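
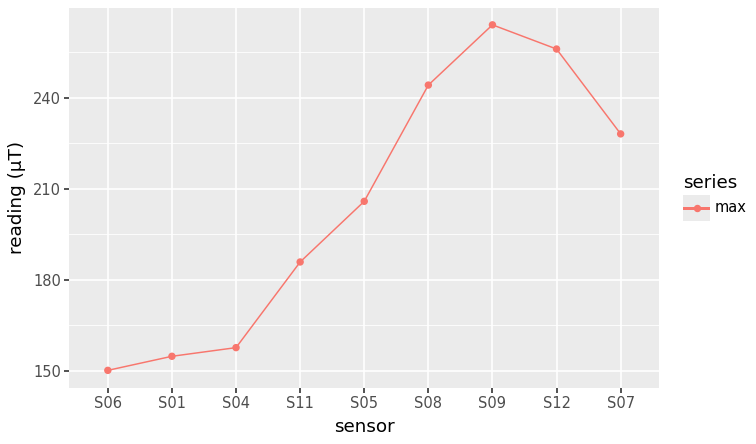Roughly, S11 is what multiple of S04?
S11 ≈ 190, S04 ≈ 160; 190/160 ≈ 1.19.

≈ 1.19×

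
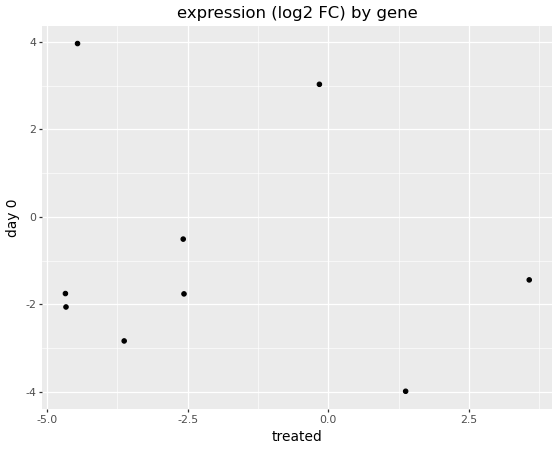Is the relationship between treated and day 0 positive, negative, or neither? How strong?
no clear correlation

Points are roughly uncorrelated; weak (|r| ≈ 0.2).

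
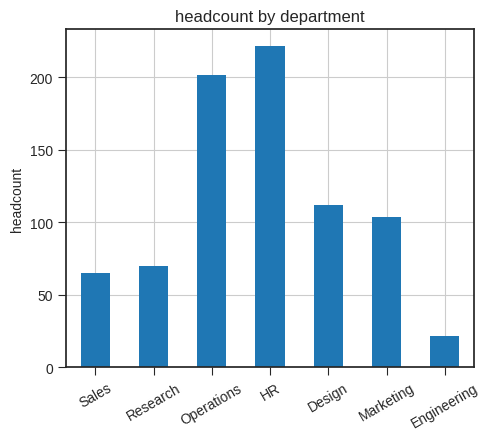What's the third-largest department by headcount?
Top 4: HR ≈ 220, Operations ≈ 200, Design ≈ 120, Marketing ≈ 100.

Design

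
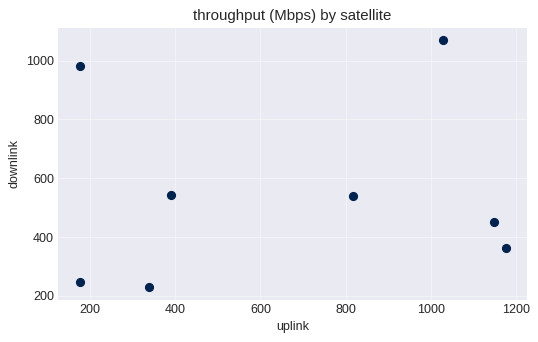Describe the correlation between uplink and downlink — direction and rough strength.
no clear correlation

Points are roughly uncorrelated; weak (|r| ≈ 0.1).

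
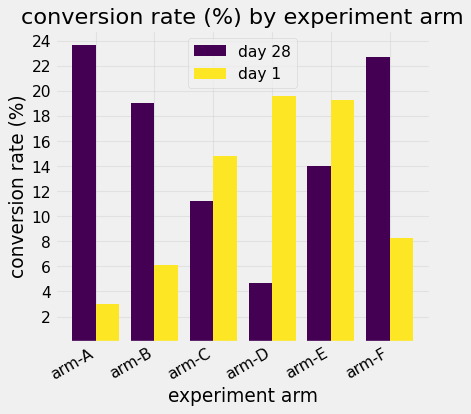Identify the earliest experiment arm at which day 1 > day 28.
arm-C

arm-B: day 1 ≈ 6 vs day 28 ≈ 20 (not yet); arm-C: day 1 ≈ 14 vs day 28 ≈ 12 (first crossover).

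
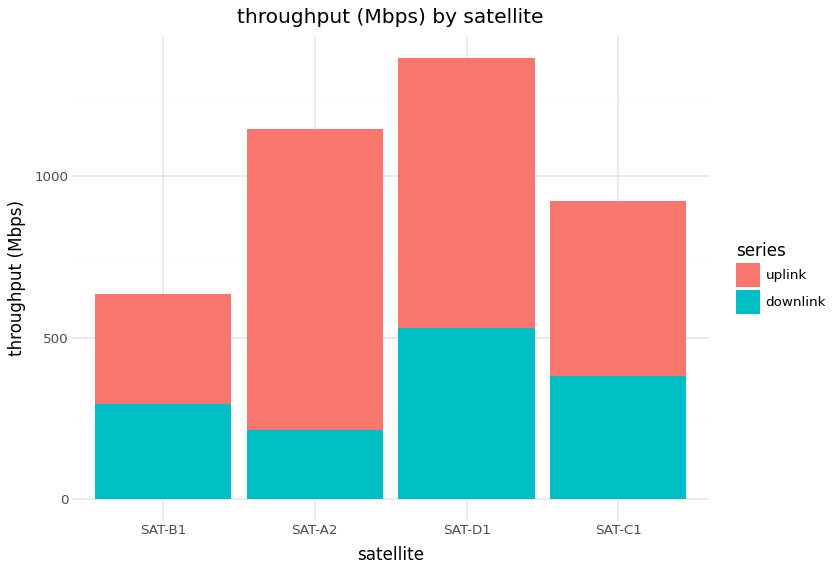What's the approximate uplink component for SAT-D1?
uplink top ≈ 1400, bottom ≈ 600; segment ≈ 800.

≈ 800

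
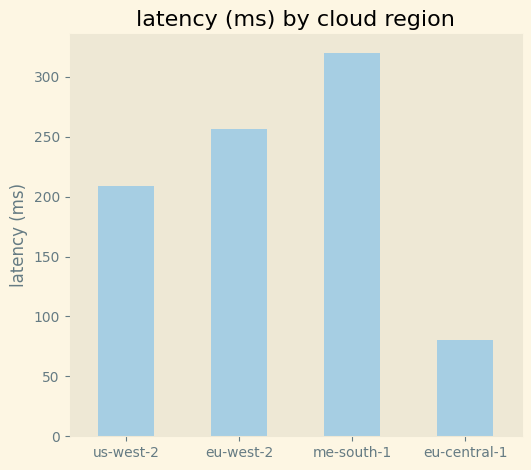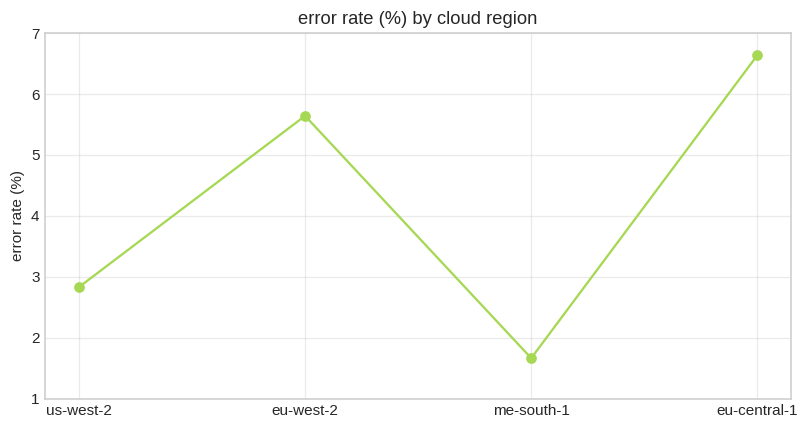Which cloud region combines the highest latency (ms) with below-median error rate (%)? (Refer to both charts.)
me-south-1

Chart 2 median error rate (%) ≈ 4; below-median cloud regions: us-west-2, me-south-1. Among those, me-south-1 has the highest latency (ms) (≈ 300).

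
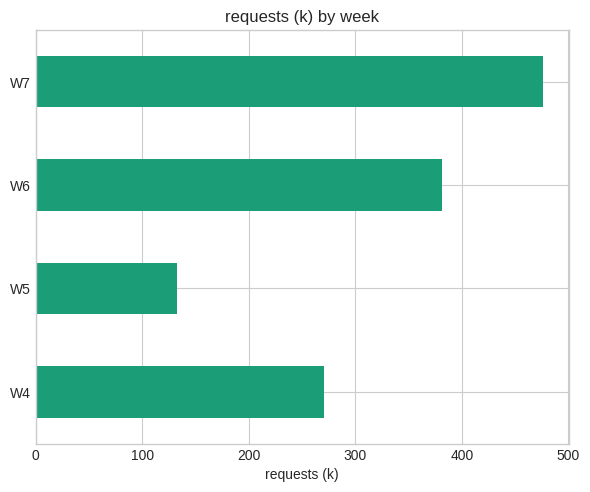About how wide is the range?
≈ 350

Max W7 ≈ 500, min W5 ≈ 150; range ≈ 350.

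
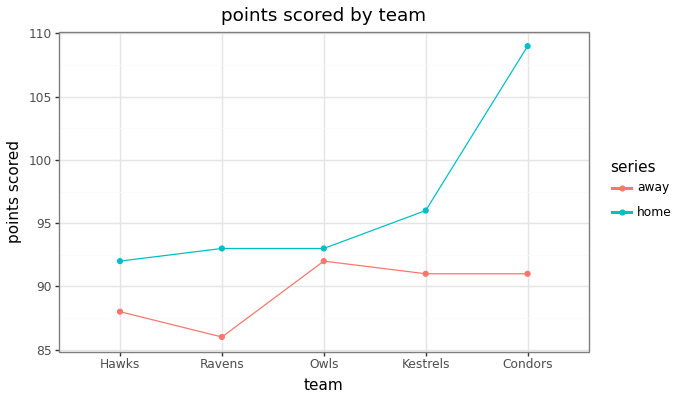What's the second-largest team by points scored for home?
Top 3 for home: Condors ≈ 108, Kestrels ≈ 96, Owls ≈ 92.

Kestrels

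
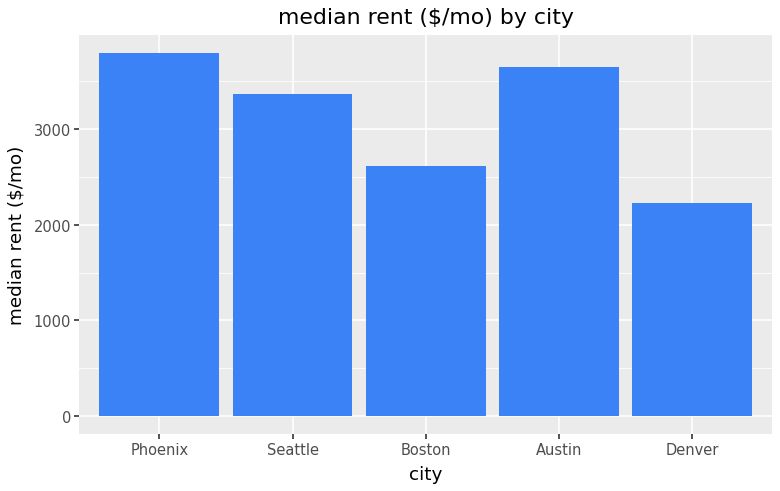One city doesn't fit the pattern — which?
Denver

Denver ≈ 2000; the rest sit between ≈ 2500 and ≈ 4000.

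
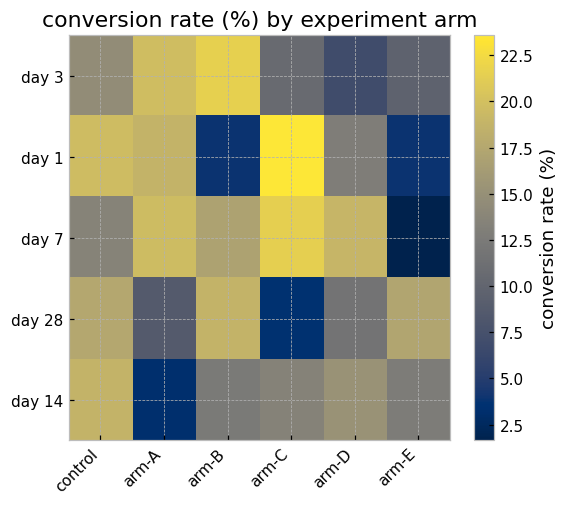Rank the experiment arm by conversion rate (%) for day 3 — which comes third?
Top 4 for day 3: arm-B ≈ 22, arm-A ≈ 20, control ≈ 14, arm-C ≈ 10.

control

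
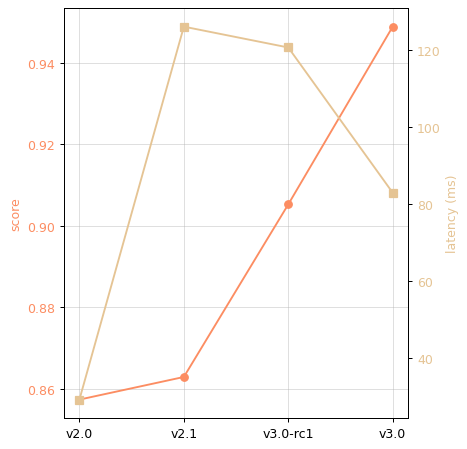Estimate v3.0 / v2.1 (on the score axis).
≈ 1.1×

v3.0 ≈ 0.95, v2.1 ≈ 0.86; 0.95/0.86 ≈ 1.1.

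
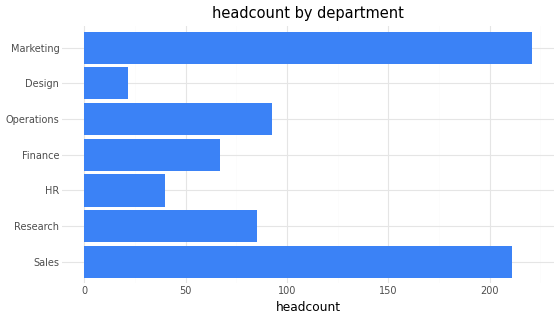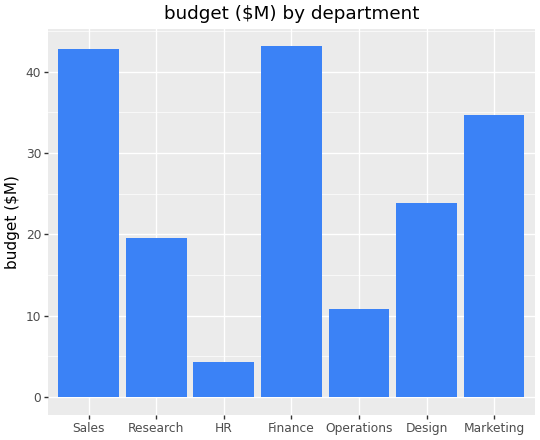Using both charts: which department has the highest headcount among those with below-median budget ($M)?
Operations

Chart 2 median budget ($M) ≈ 25; below-median departments: Research, HR, Operations. Among those, Operations has the highest headcount (≈ 100).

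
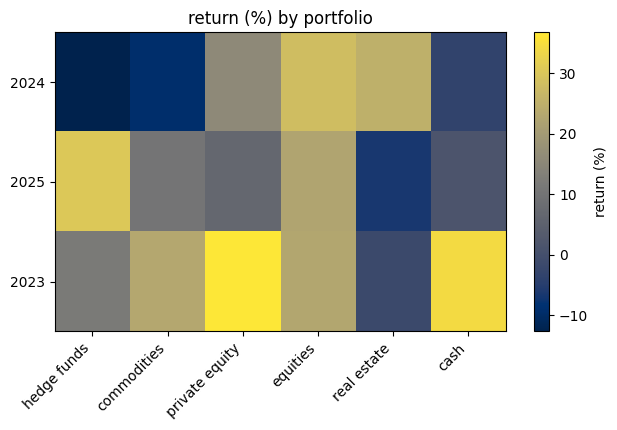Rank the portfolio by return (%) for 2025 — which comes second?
equities

Top 3 for 2025: hedge funds ≈ 30, equities ≈ 20, commodities ≈ 10.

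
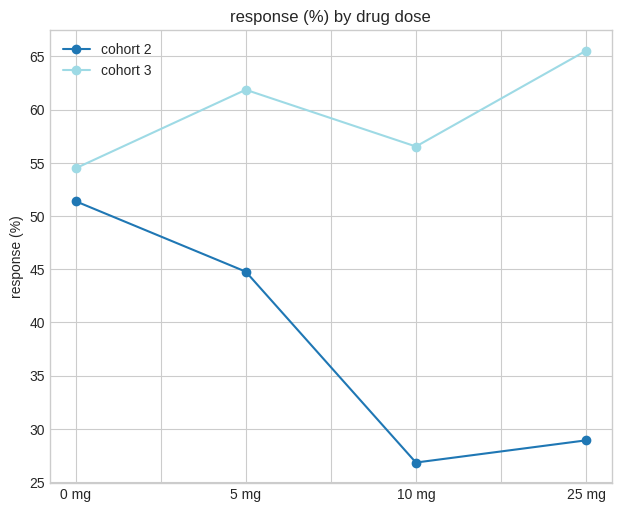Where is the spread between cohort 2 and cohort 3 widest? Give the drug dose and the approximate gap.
25 mg: cohort 2 ≈ 30, cohort 3 ≈ 65 → gap ≈ 35. Next-largest (10 mg) is only ≈ 30.

25 mg, ≈ 35 %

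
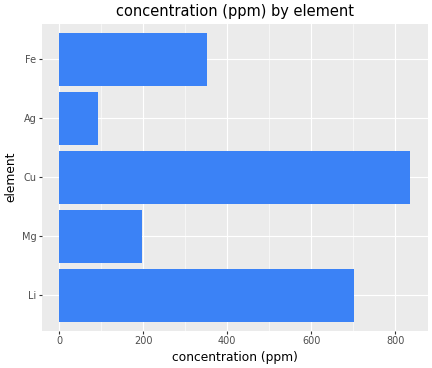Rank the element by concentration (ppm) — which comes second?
Li

Top 3: Cu ≈ 800, Li ≈ 700, Fe ≈ 400.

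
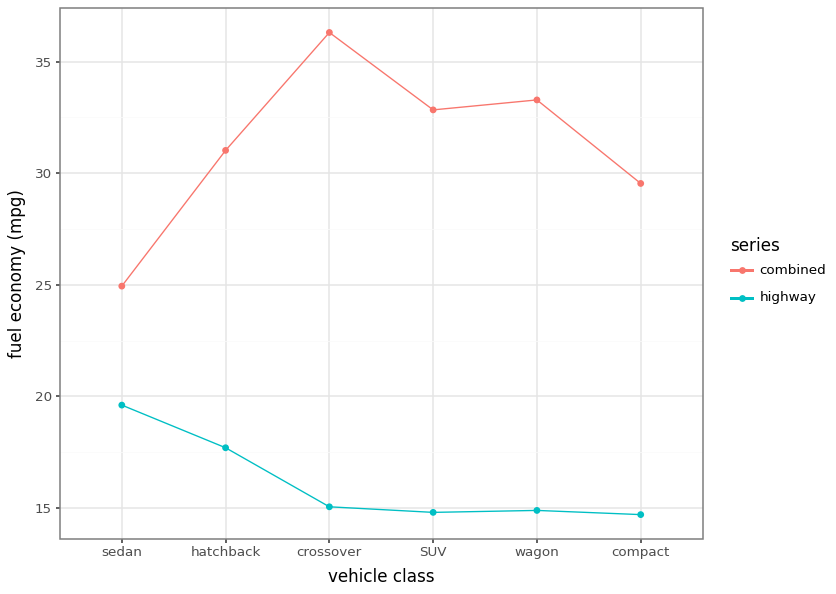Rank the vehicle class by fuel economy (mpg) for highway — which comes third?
crossover

Top 4 for highway: sedan ≈ 20, hatchback ≈ 18, crossover ≈ 16, wagon ≈ 14.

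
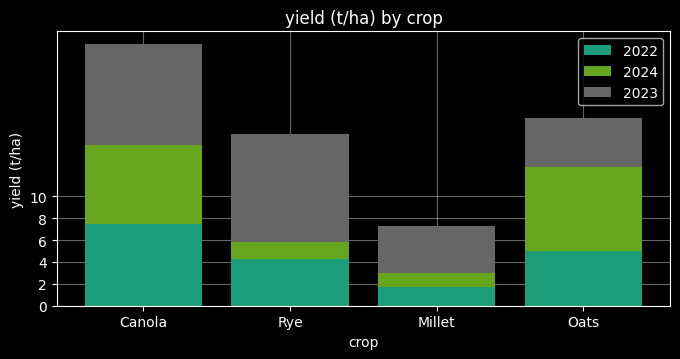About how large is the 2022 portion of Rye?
2022 top ≈ 4, bottom ≈ 0; segment ≈ 4.

≈ 4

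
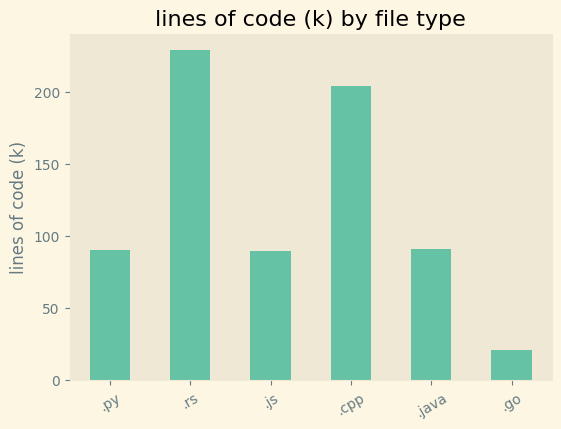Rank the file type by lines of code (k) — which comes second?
Top 3: .rs ≈ 220, .cpp ≈ 200, .java ≈ 100.

.cpp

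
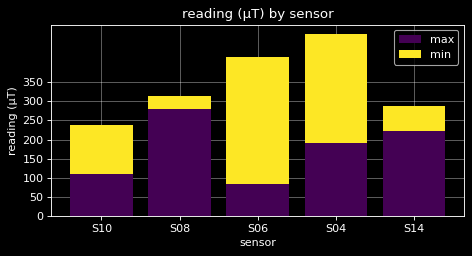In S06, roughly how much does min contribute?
≈ 300

min top ≈ 400, bottom ≈ 100; segment ≈ 300.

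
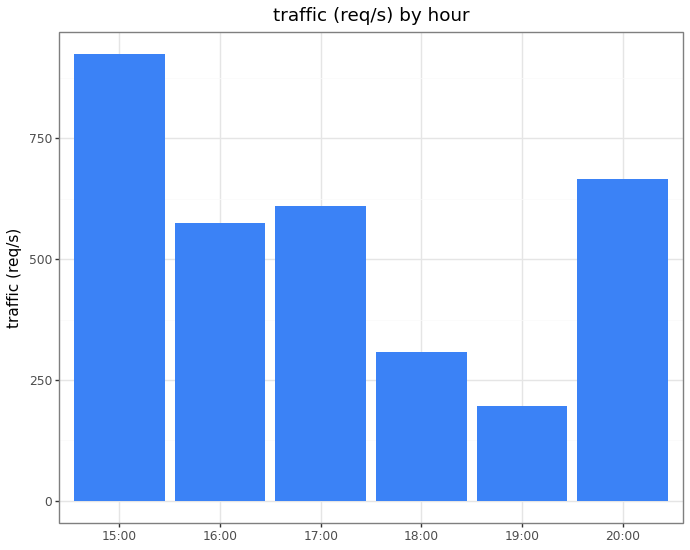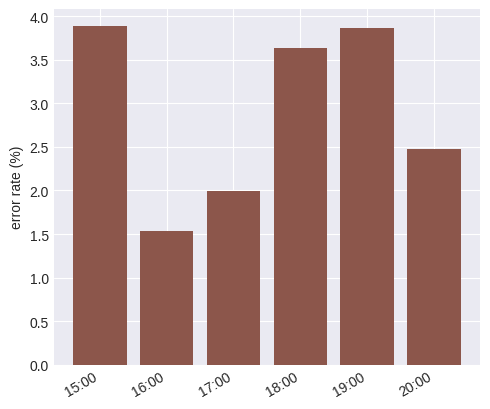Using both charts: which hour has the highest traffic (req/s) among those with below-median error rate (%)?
20:00

Chart 2 median error rate (%) ≈ 3; below-median hours: 16:00, 17:00, 20:00. Among those, 20:00 has the highest traffic (req/s) (≈ 700).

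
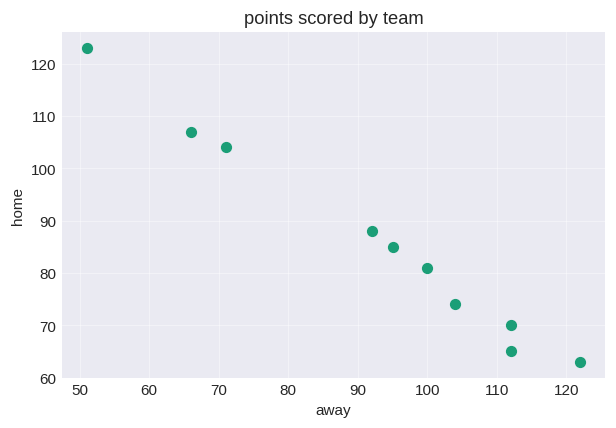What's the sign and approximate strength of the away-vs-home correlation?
Points are negatively correlated; strong (|r| ≈ 1.0).

negative, strong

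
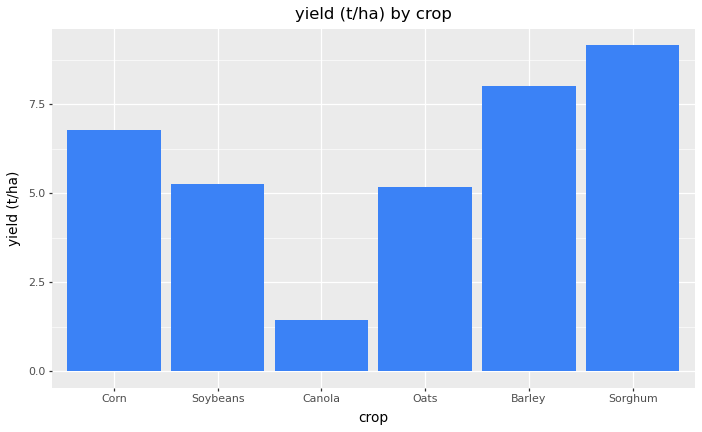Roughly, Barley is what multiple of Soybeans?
≈ 1.6×

Barley ≈ 8, Soybeans ≈ 5; 8/5 ≈ 1.6.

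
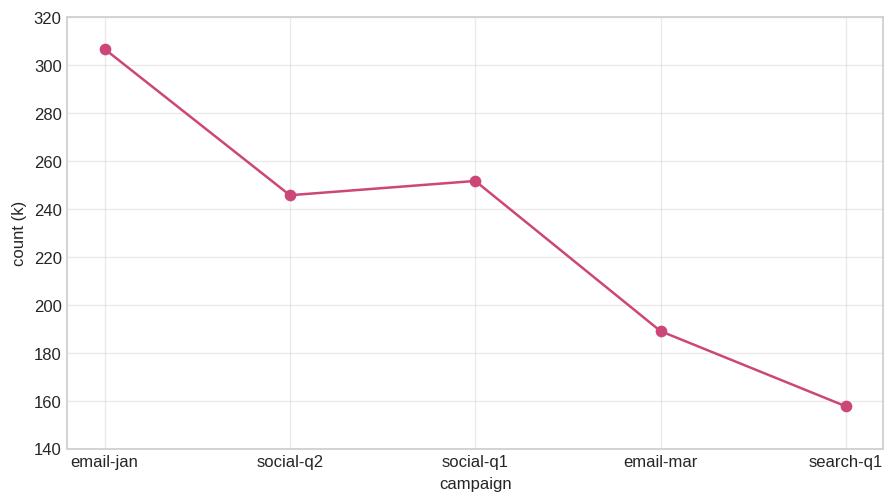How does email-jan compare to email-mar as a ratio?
email-jan ≈ 300, email-mar ≈ 180; 300/180 ≈ 1.67.

≈ 1.67×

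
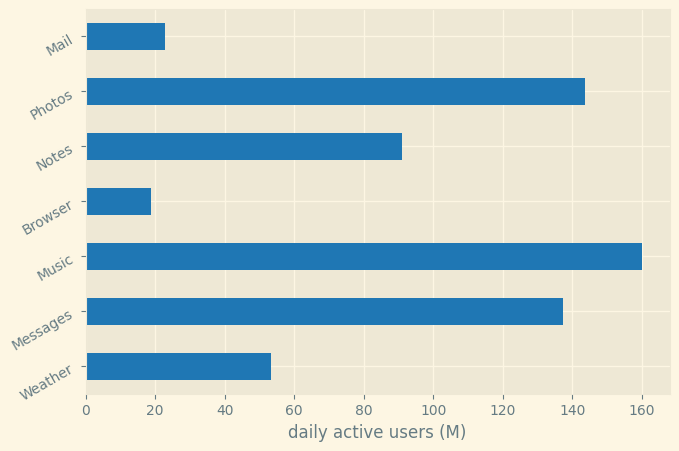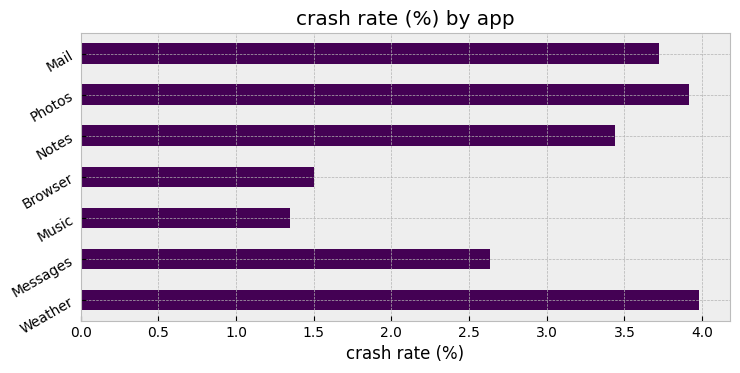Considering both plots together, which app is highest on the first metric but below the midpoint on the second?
Music

Chart 2 median crash rate (%) ≈ 3.5; below-median apps: Messages, Music, Browser. Among those, Music has the highest daily active users (M) (≈ 160).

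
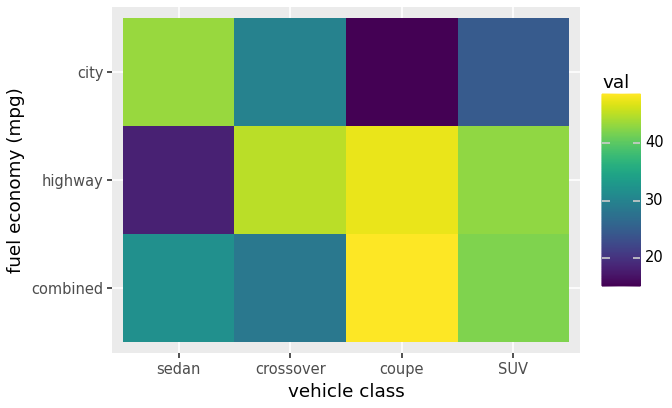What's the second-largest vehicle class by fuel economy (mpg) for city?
crossover

Top 3 for city: sedan ≈ 45, crossover ≈ 30, SUV ≈ 25.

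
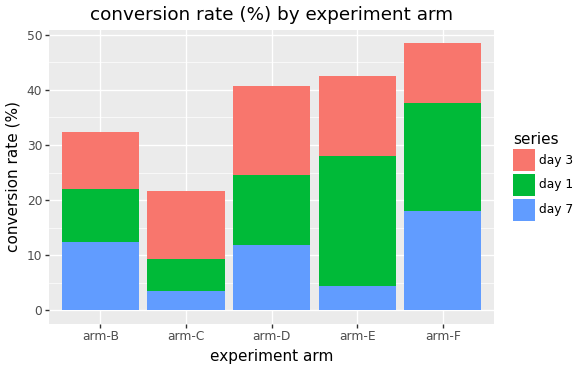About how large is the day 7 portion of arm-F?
≈ 20

day 7 top ≈ 20, bottom ≈ 0; segment ≈ 20.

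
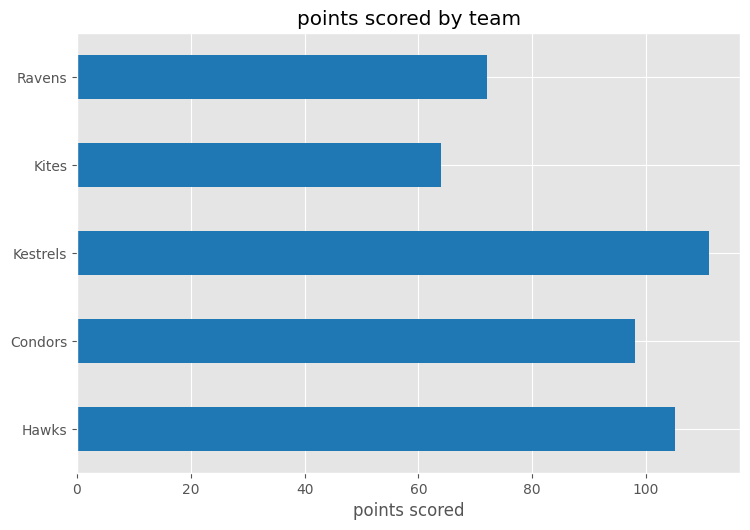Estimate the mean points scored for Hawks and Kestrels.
(100 + 110) / 2 ≈ 105.

≈ 105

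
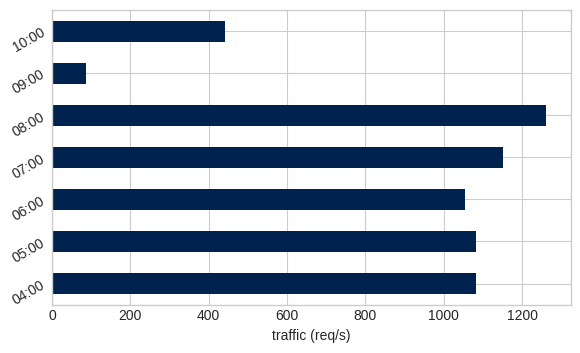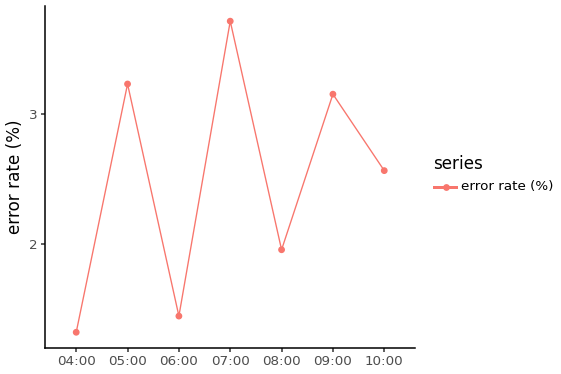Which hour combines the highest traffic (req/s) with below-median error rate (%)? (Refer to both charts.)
08:00

Chart 2 median error rate (%) ≈ 2.5; below-median hours: 04:00, 06:00, 08:00. Among those, 08:00 has the highest traffic (req/s) (≈ 1200).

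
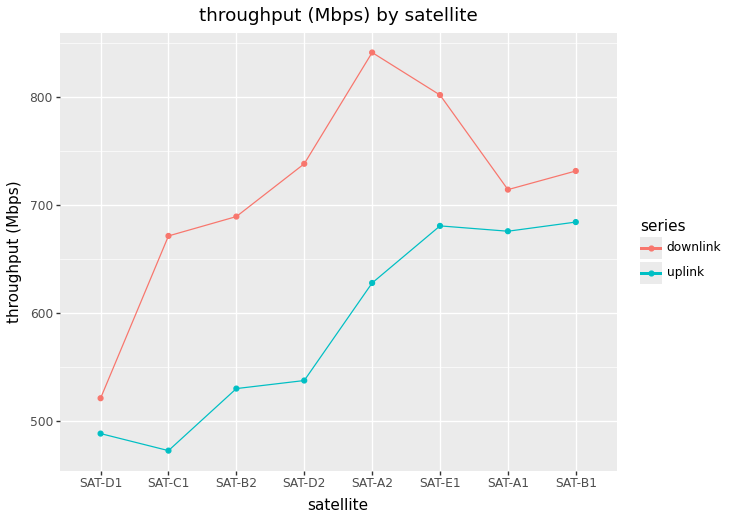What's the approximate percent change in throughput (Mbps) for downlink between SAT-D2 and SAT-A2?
SAT-D2 ≈ 750, SAT-A2 ≈ 850; (850 − 750) / 750 ≈ +13.3%.

≈ +13.3%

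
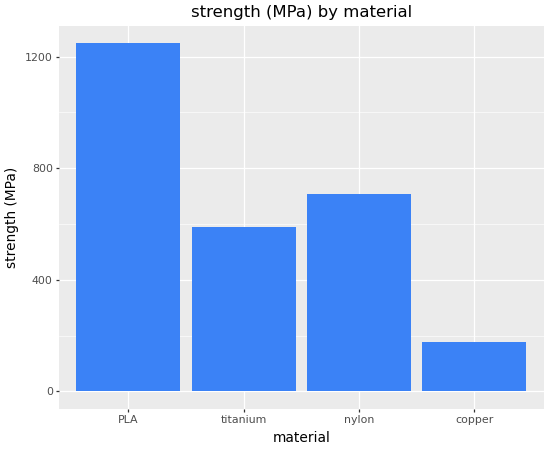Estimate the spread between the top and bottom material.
≈ 1000

Max PLA ≈ 1200, min copper ≈ 200; range ≈ 1000.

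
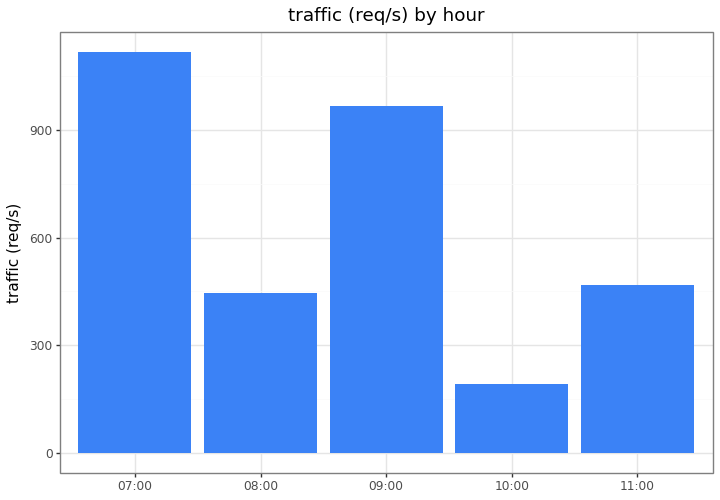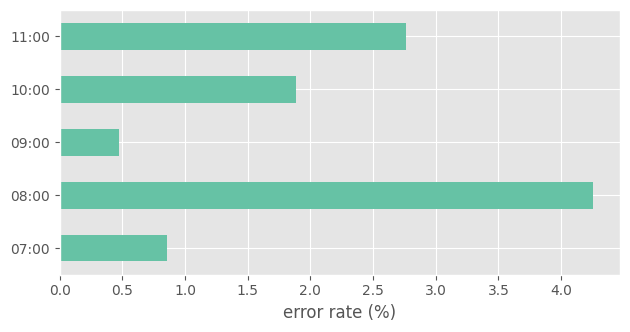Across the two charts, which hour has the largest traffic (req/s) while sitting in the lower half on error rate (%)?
Chart 2 median error rate (%) ≈ 2; below-median hours: 07:00, 09:00. Among those, 07:00 has the highest traffic (req/s) (≈ 1200).

07:00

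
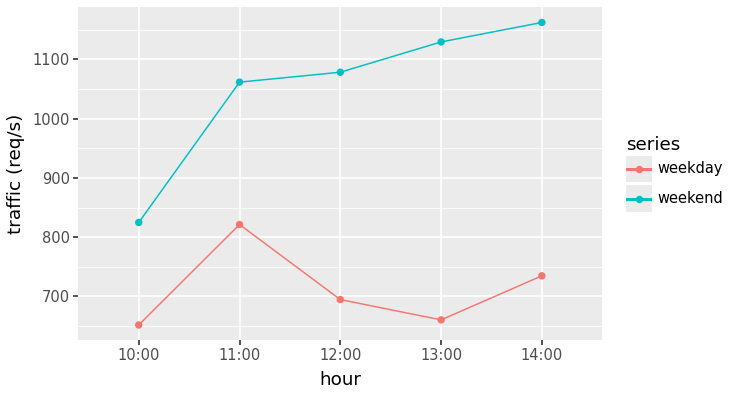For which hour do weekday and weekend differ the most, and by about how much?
13:00, ≈ 500 req/s

13:00: weekday ≈ 650, weekend ≈ 1150 → gap ≈ 500. Next-largest (14:00) is only ≈ 400.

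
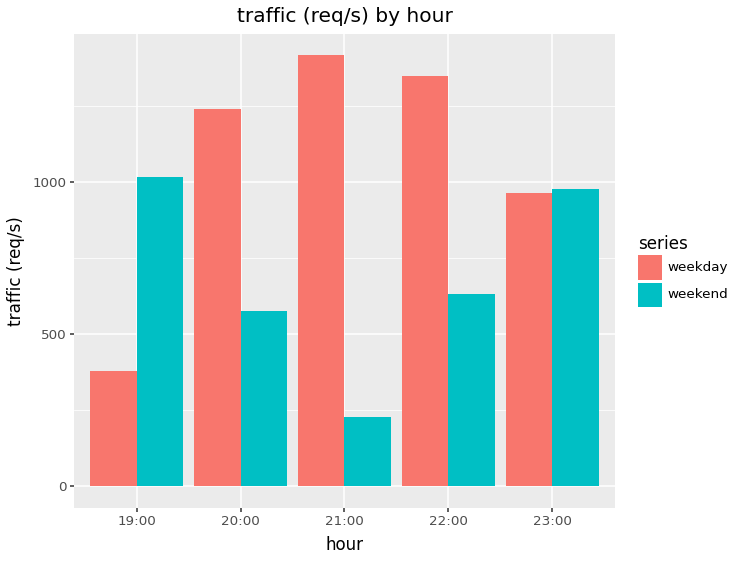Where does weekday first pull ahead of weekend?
20:00

19:00: weekday ≈ 400 vs weekend ≈ 1000 (not yet); 20:00: weekday ≈ 1200 vs weekend ≈ 600 (first crossover).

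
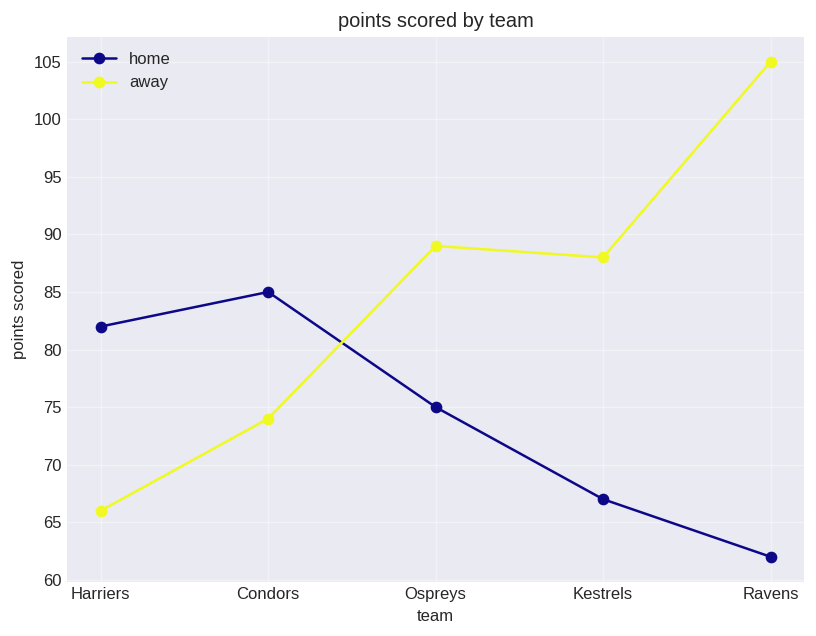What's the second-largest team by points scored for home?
Top 3 for home: Condors ≈ 85, Harriers ≈ 80, Ospreys ≈ 75.

Harriers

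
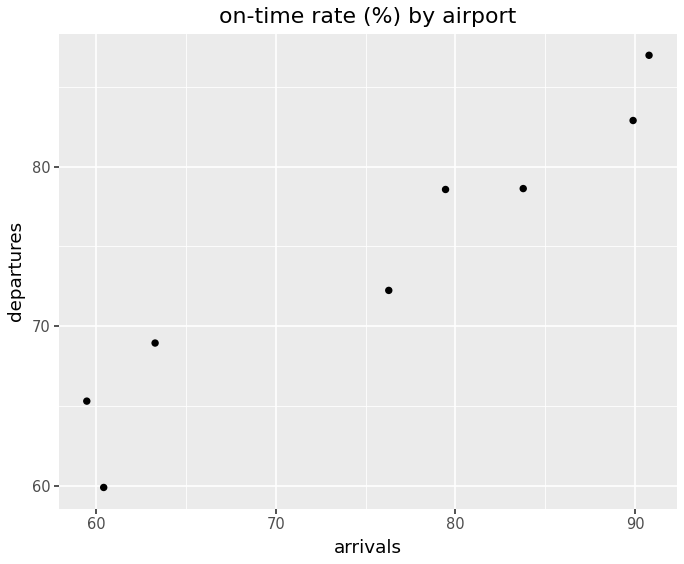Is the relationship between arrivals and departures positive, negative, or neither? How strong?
Points are positively correlated; strong (|r| ≈ 1.0).

positive, strong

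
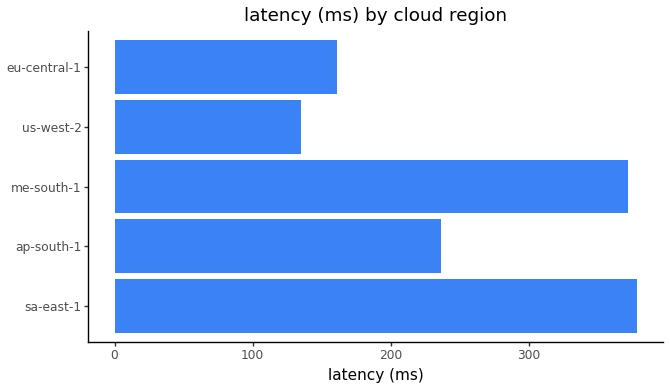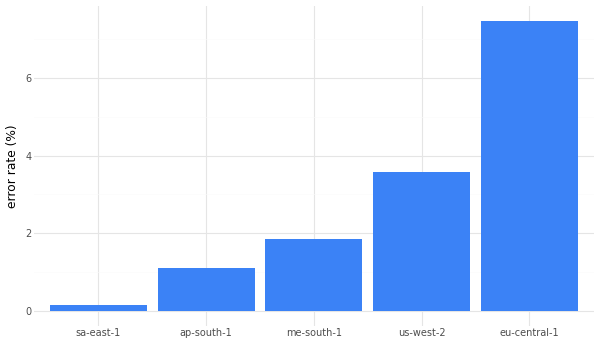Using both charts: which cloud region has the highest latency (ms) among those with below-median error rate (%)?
Chart 2 median error rate (%) ≈ 2; below-median cloud regions: sa-east-1, ap-south-1. Among those, sa-east-1 has the highest latency (ms) (≈ 400).

sa-east-1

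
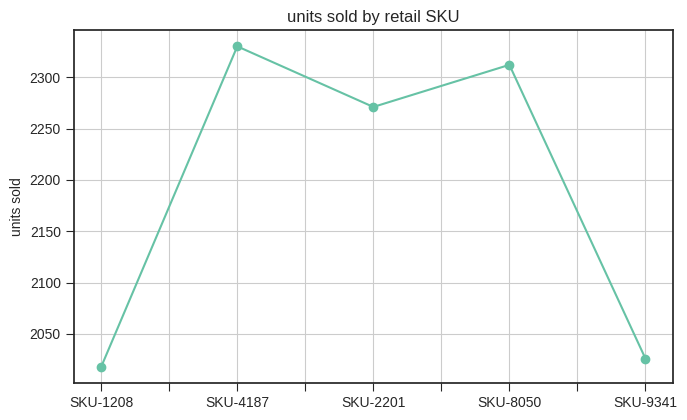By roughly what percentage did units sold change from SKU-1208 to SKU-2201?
SKU-1208 ≈ 2000, SKU-2201 ≈ 2250; (2250 − 2000) / 2000 ≈ +12.5%.

≈ +12.5%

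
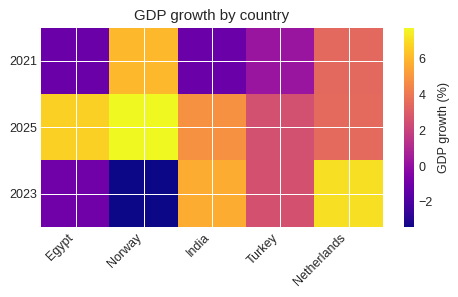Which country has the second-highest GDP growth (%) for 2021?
Top 3 for 2021: Norway ≈ 6, Netherlands ≈ 3, Turkey ≈ 0.

Netherlands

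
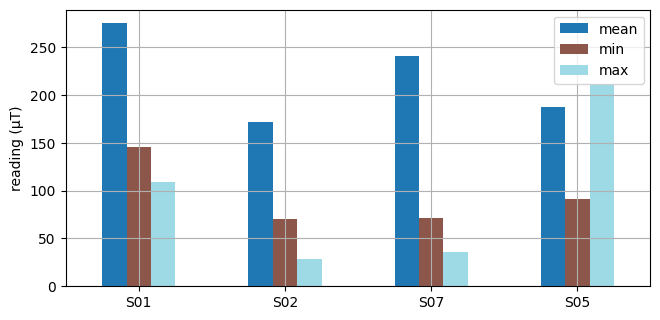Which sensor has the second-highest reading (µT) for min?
S05

Top 3 for min: S01 ≈ 150, S05 ≈ 100, S07 ≈ 75.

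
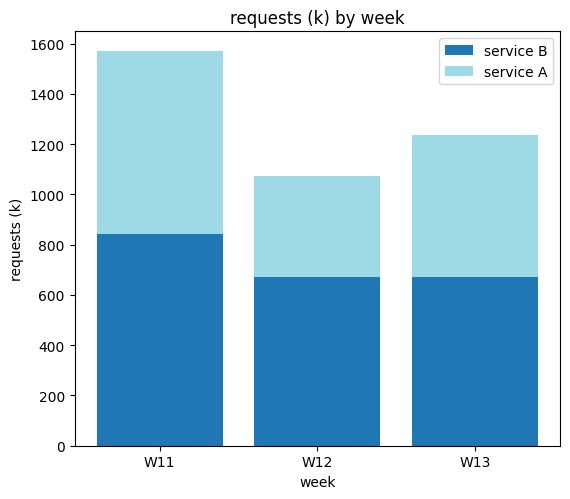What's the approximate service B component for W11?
service B top ≈ 800, bottom ≈ 0; segment ≈ 800.

≈ 800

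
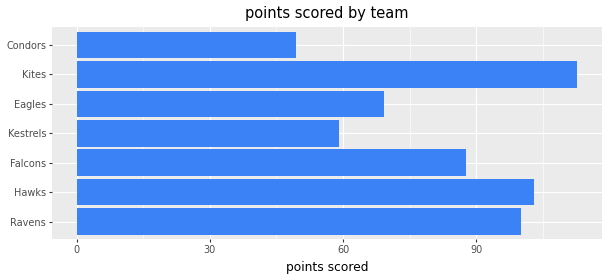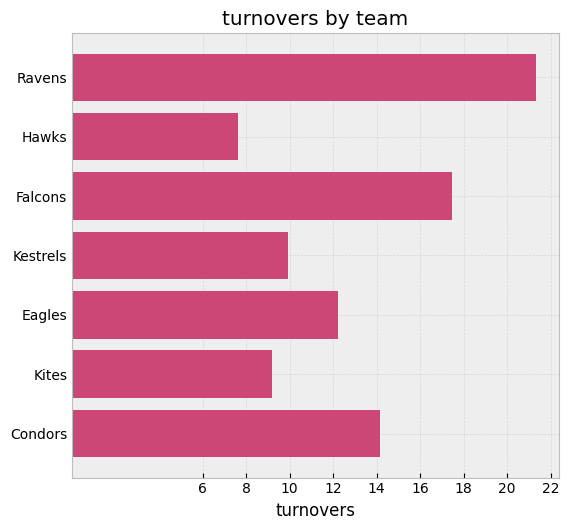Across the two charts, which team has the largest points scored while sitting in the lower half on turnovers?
Chart 2 median turnovers ≈ 12; below-median teams: Hawks, Kestrels, Kites. Among those, Kites has the highest points scored (≈ 120).

Kites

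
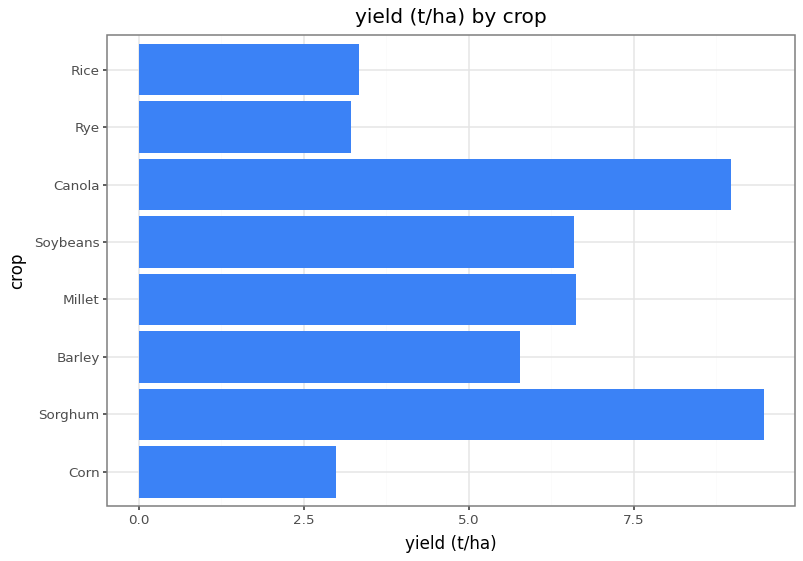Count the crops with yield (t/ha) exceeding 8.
Above 8: Sorghum, Canola.

2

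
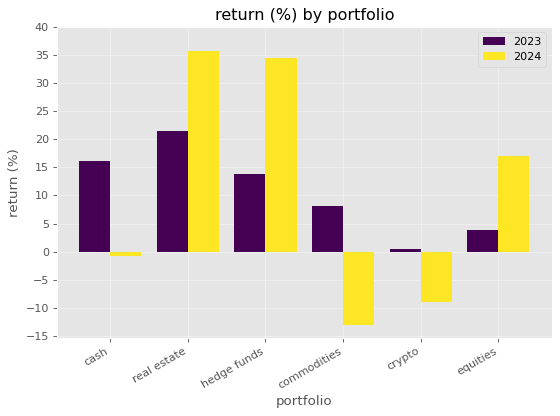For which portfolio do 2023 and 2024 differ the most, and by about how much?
commodities, ≈ 25 %

commodities: 2023 ≈ 10, 2024 ≈ -15 → gap ≈ 25. Next-largest (hedge funds) is only ≈ 20.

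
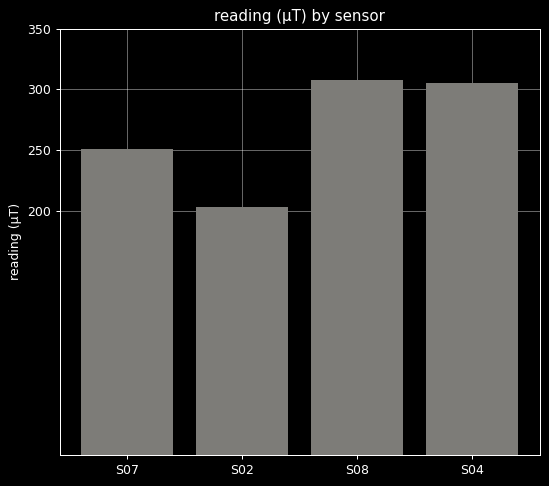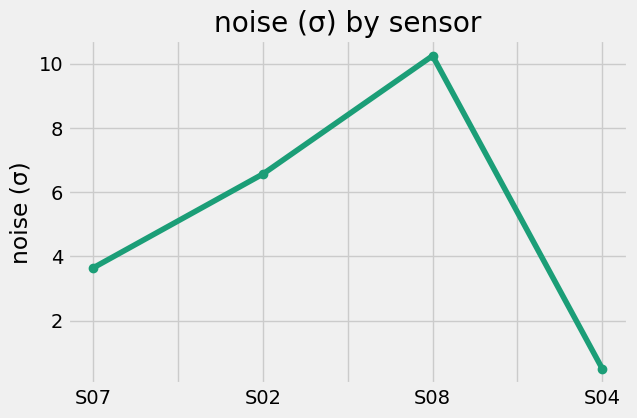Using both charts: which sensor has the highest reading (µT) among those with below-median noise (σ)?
Chart 2 median noise (σ) ≈ 5; below-median sensors: S07, S04. Among those, S04 has the highest reading (µT) (≈ 300).

S04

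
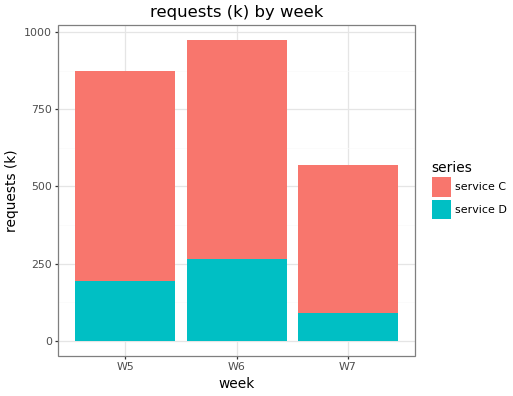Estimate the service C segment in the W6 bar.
≈ 700

service C top ≈ 1000, bottom ≈ 300; segment ≈ 700.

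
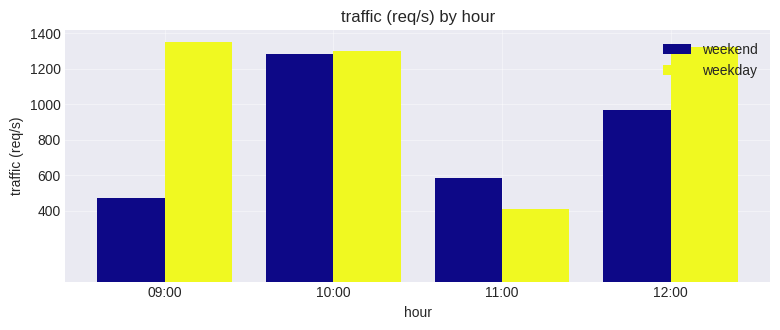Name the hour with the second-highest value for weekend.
12:00

Top 3 for weekend: 10:00 ≈ 1200, 12:00 ≈ 1000, 11:00 ≈ 600.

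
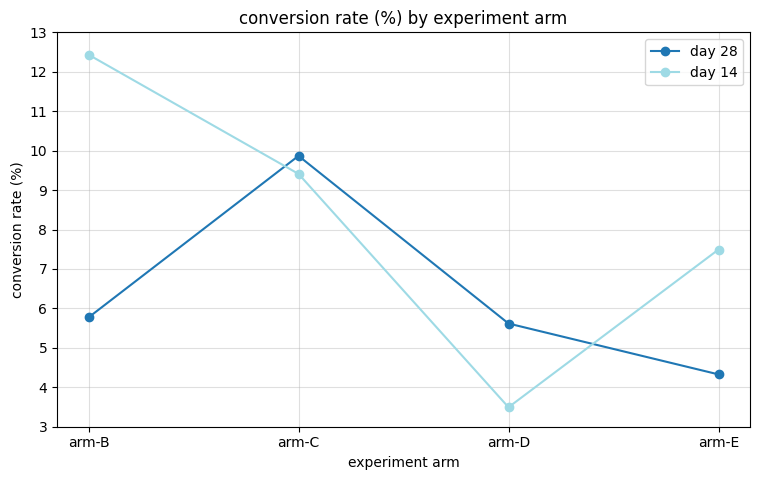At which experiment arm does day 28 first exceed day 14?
arm-B: day 28 ≈ 6 vs day 14 ≈ 12 (not yet); arm-C: day 28 ≈ 10 vs day 14 ≈ 9 (first crossover).

arm-C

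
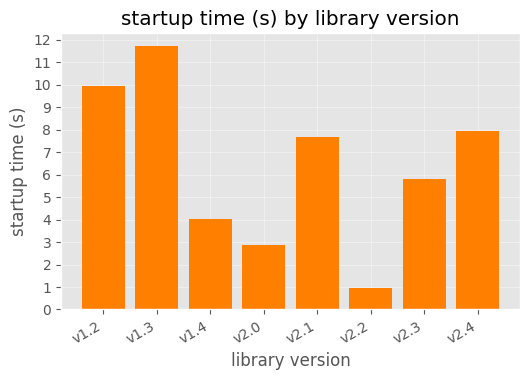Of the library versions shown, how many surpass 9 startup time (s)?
2

Above 9: v1.2, v1.3.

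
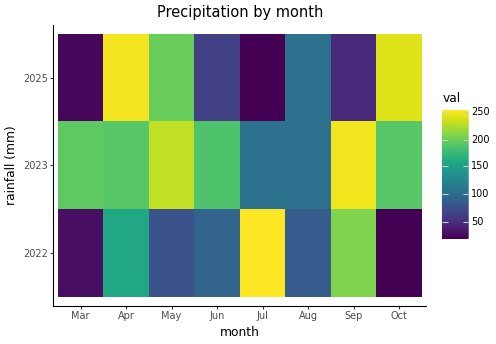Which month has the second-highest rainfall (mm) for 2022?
Sep

Top 3 for 2022: Jul ≈ 260, Sep ≈ 200, Apr ≈ 160.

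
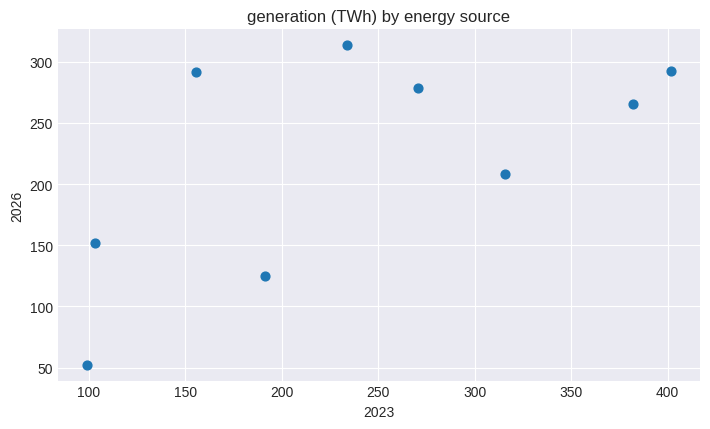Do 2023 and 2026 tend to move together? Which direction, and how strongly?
positive, moderate

Points are positively correlated; moderate (|r| ≈ 0.6).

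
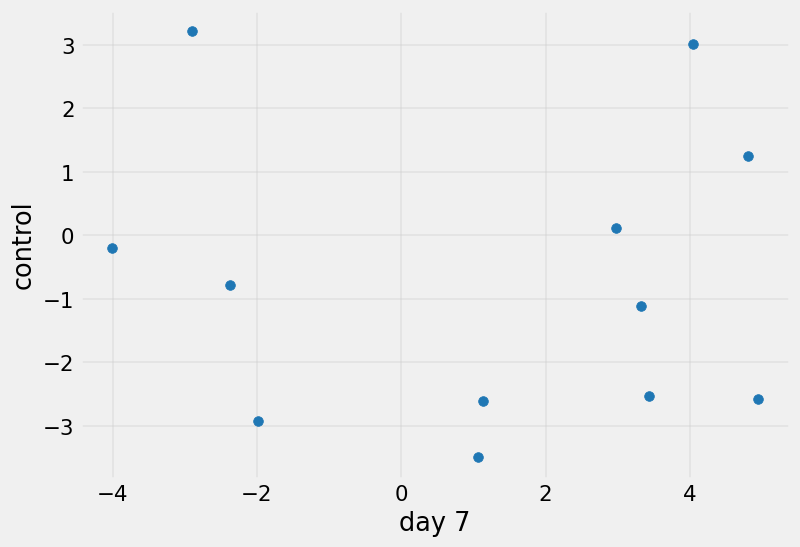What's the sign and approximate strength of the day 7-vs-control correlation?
Points are roughly uncorrelated; weak (|r| ≈ 0.0).

no clear correlation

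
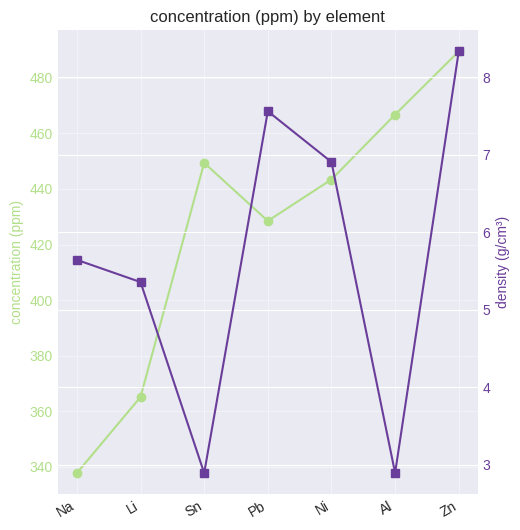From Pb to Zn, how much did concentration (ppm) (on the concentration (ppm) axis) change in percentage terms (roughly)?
Pb ≈ 420, Zn ≈ 480; (480 − 420) / 420 ≈ +14.3%.

≈ +14.3%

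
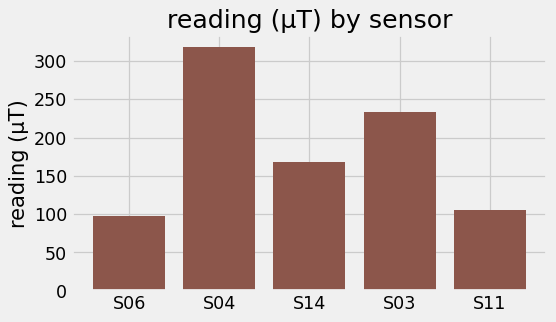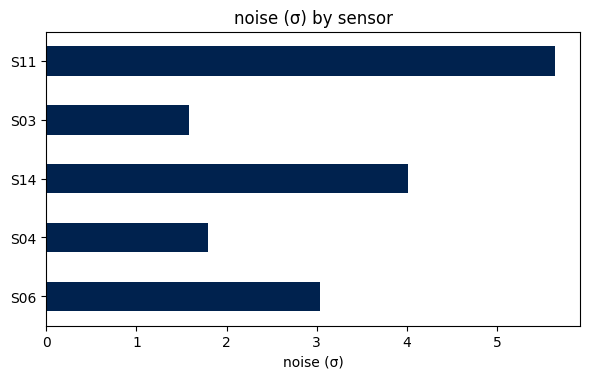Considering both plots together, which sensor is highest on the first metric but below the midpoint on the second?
Chart 2 median noise (σ) ≈ 3; below-median sensors: S04, S03. Among those, S04 has the highest reading (µT) (≈ 300).

S04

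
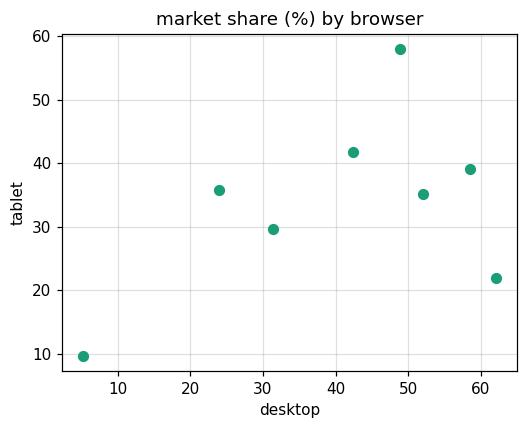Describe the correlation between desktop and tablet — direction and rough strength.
positive, moderate

Points are positively correlated; moderate (|r| ≈ 0.5).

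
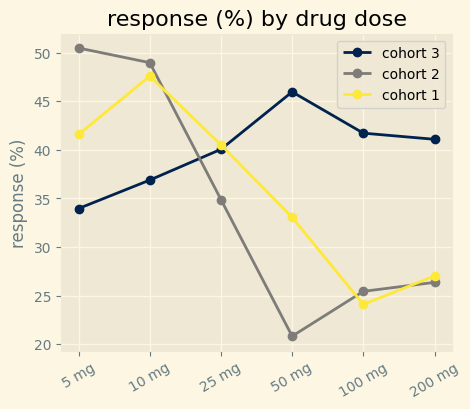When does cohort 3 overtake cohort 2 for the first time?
10 mg: cohort 3 ≈ 35 vs cohort 2 ≈ 50 (not yet); 25 mg: cohort 3 ≈ 40 vs cohort 2 ≈ 35 (first crossover).

25 mg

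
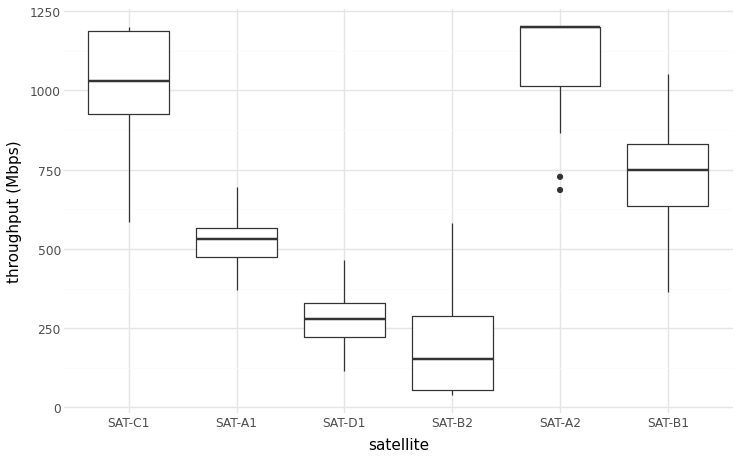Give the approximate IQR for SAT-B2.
Q3 ≈ 300, Q1 ≈ 100; IQR ≈ 200.

≈ 200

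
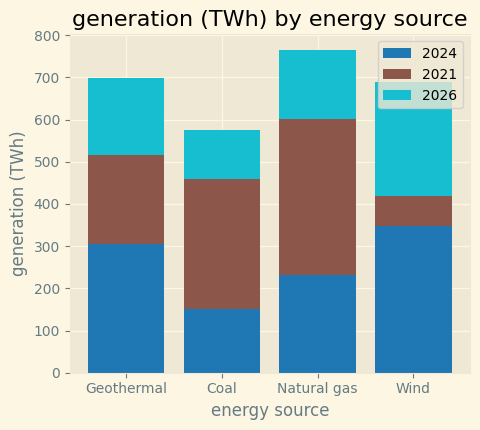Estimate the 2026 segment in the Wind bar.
≈ 300

2026 top ≈ 700, bottom ≈ 400; segment ≈ 300.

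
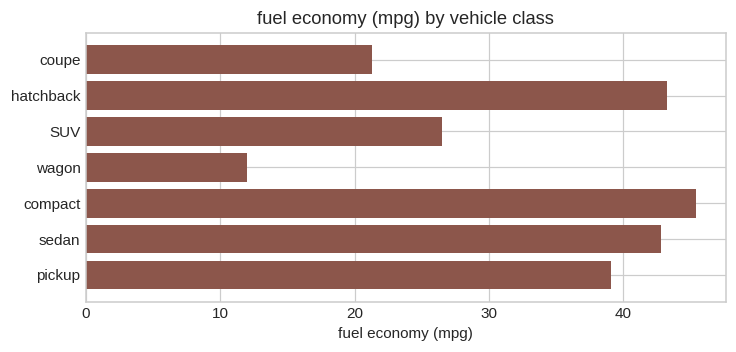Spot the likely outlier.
wagon ≈ 10; the rest sit between ≈ 20 and ≈ 45.

wagon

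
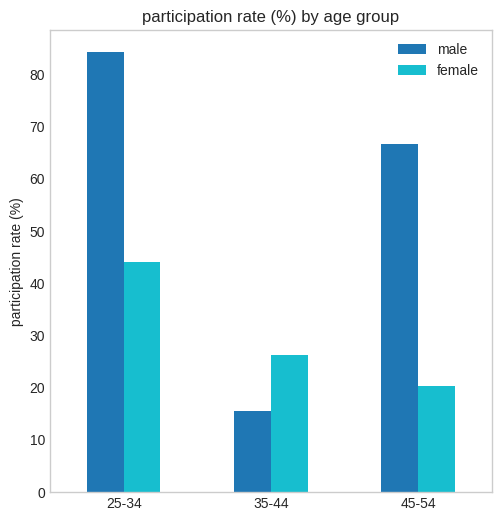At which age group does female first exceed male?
35-44

25-34: female ≈ 40 vs male ≈ 80 (not yet); 35-44: female ≈ 30 vs male ≈ 20 (first crossover).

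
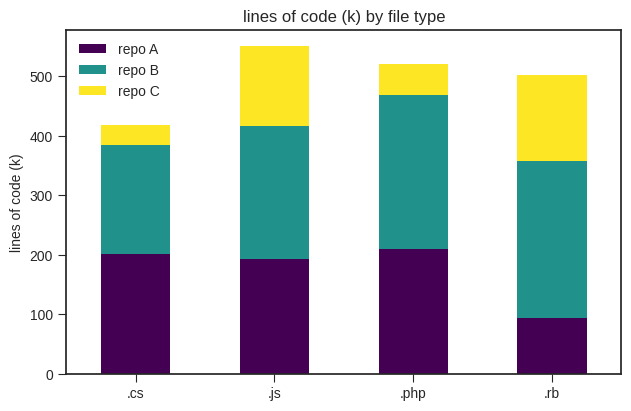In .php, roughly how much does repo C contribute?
repo C top ≈ 500, bottom ≈ 450; segment ≈ 50.

≈ 50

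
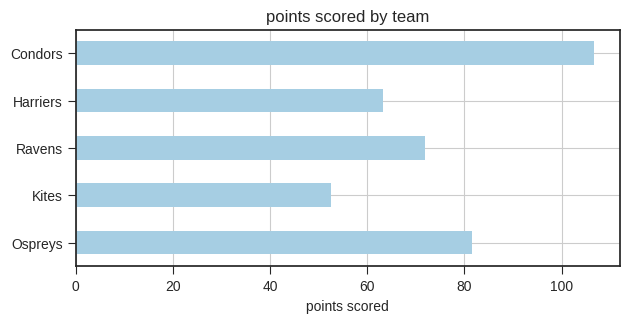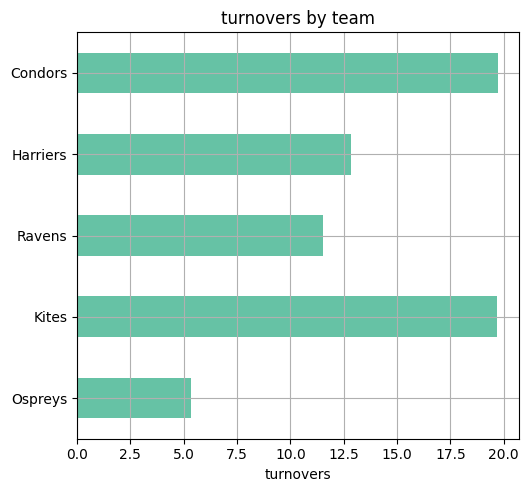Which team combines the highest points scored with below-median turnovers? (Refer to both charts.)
Ospreys

Chart 2 median turnovers ≈ 12; below-median teams: Ospreys, Ravens. Among those, Ospreys has the highest points scored (≈ 80).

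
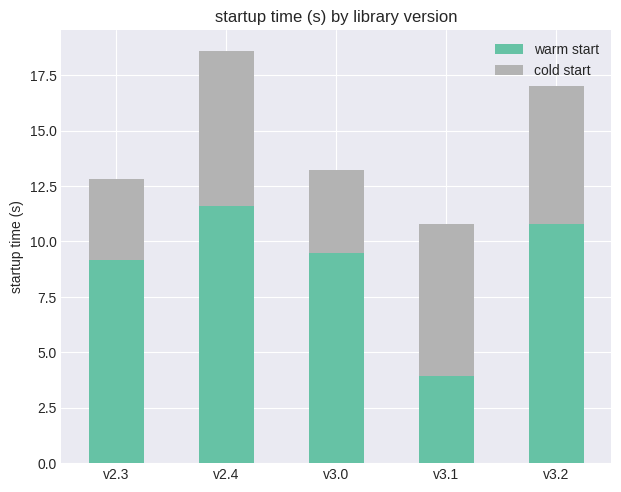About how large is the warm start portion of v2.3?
warm start top ≈ 10, bottom ≈ 0; segment ≈ 10.

≈ 10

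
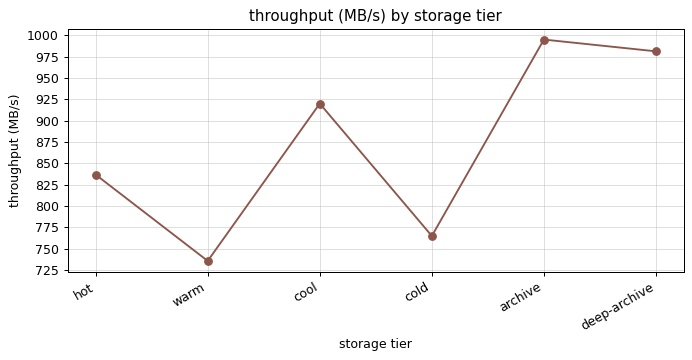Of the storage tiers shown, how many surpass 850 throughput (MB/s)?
Above 850: cool, archive, deep-archive.

3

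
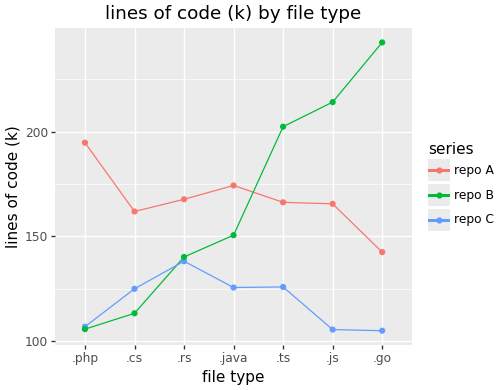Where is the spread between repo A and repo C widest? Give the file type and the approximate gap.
.php, ≈ 100 k

.php: repo A ≈ 200, repo C ≈ 100 → gap ≈ 100. Next-largest (.js) is only ≈ 60.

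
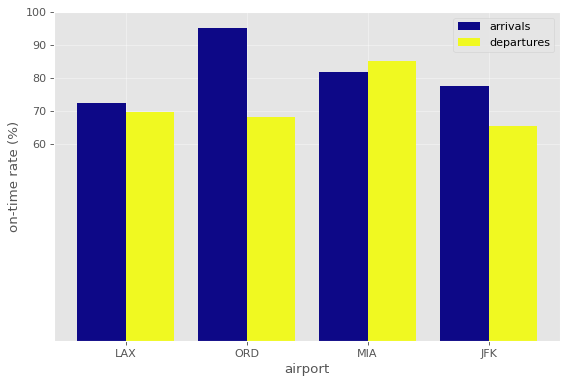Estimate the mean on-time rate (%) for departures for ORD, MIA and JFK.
≈ 77

(70 + 90 + 70) / 3 ≈ 77.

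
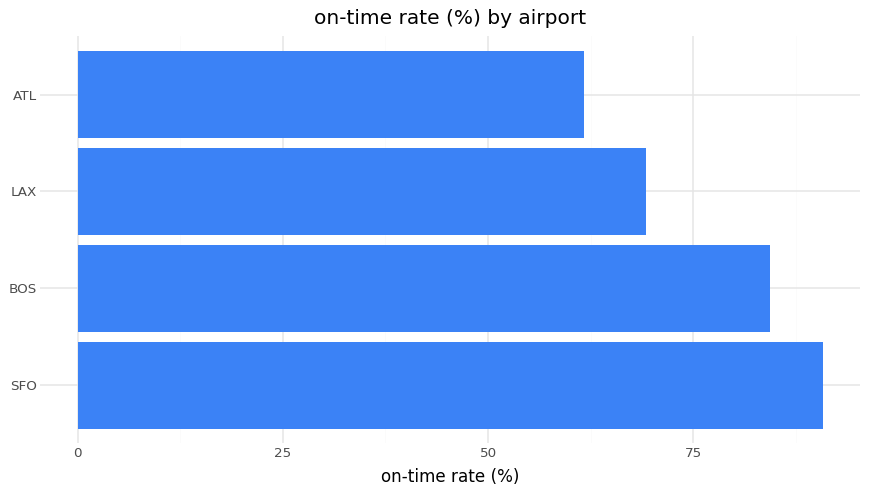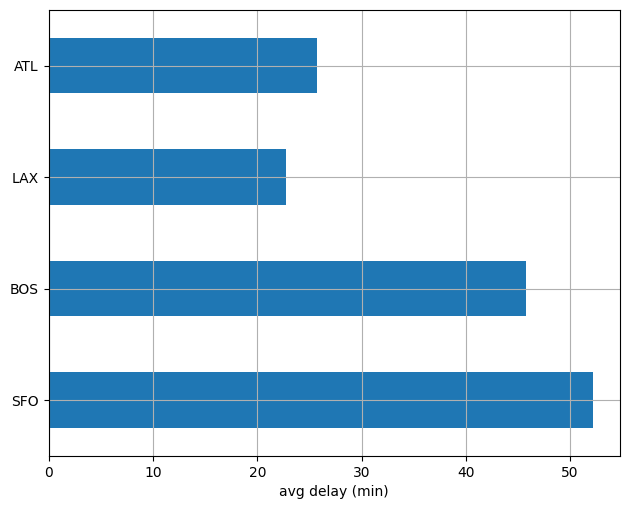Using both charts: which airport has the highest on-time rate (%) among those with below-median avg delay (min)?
LAX

Chart 2 median avg delay (min) ≈ 35; below-median airports: LAX, ATL. Among those, LAX has the highest on-time rate (%) (≈ 70).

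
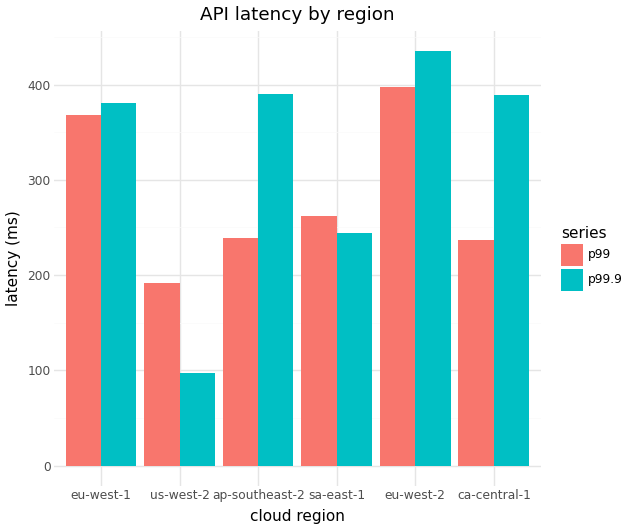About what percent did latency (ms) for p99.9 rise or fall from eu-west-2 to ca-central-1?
≈ -11.1%

eu-west-2 ≈ 450, ca-central-1 ≈ 400; (400 − 450) / 450 ≈ -11.1%.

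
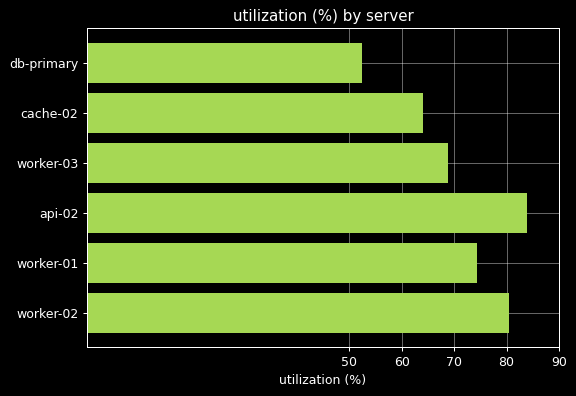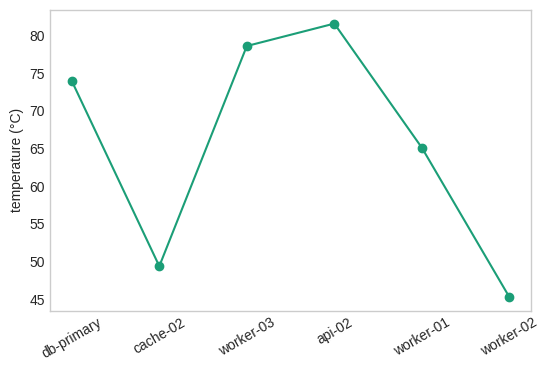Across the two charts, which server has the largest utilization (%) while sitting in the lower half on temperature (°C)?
worker-02

Chart 2 median temperature (°C) ≈ 70; below-median servers: cache-02, worker-01, worker-02. Among those, worker-02 has the highest utilization (%) (≈ 80).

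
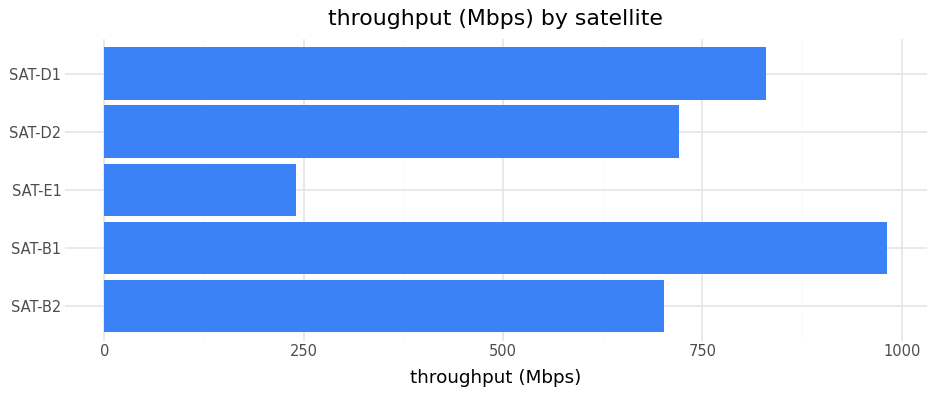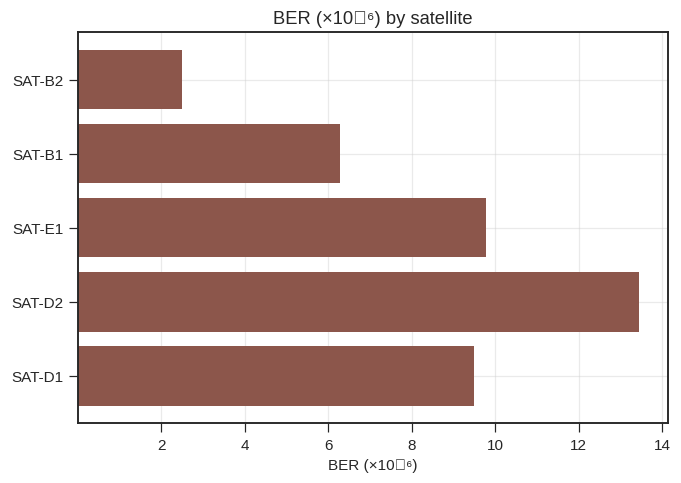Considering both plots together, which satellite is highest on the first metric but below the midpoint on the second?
Chart 2 median BER (×10⁻⁶) ≈ 10; below-median satellites: SAT-B2, SAT-B1. Among those, SAT-B1 has the highest throughput (Mbps) (≈ 1000).

SAT-B1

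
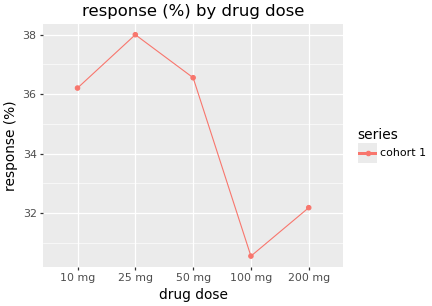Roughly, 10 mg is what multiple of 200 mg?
≈ 1.12×

10 mg ≈ 36, 200 mg ≈ 32; 36/32 ≈ 1.12.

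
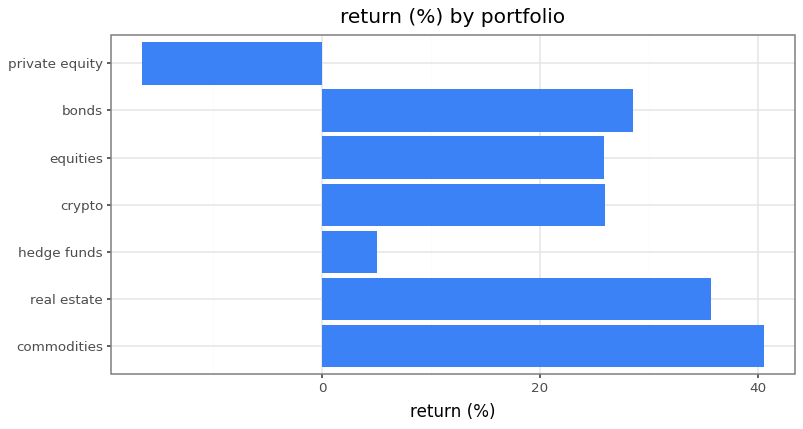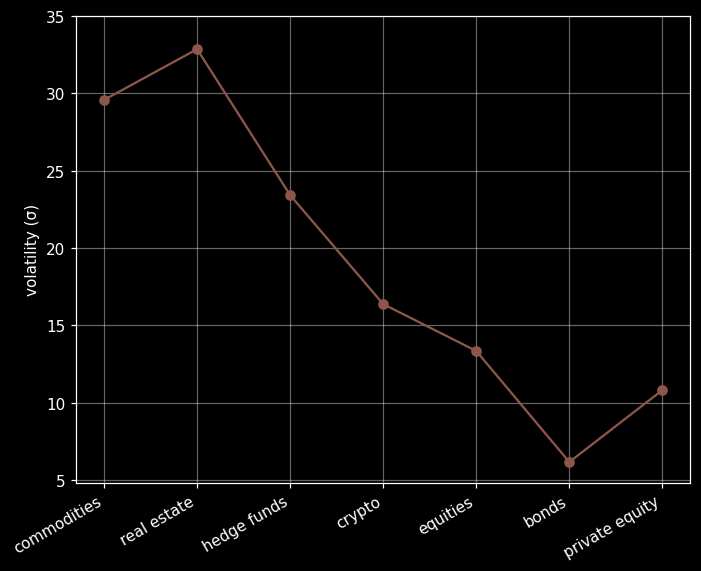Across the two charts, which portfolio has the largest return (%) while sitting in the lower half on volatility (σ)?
bonds

Chart 2 median volatility (σ) ≈ 15; below-median portfolios: equities, bonds, private equity. Among those, bonds has the highest return (%) (≈ 30).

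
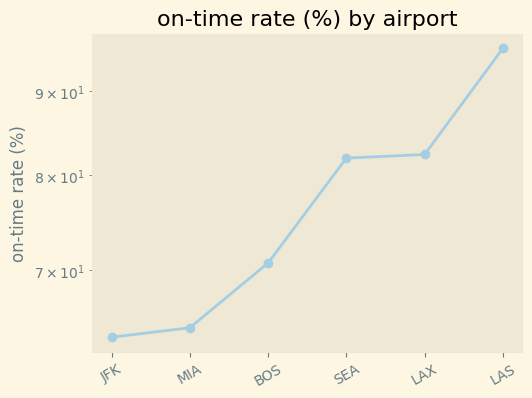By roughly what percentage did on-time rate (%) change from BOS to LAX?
≈ +14.3%

BOS ≈ 70, LAX ≈ 80; (80 − 70) / 70 ≈ +14.3%.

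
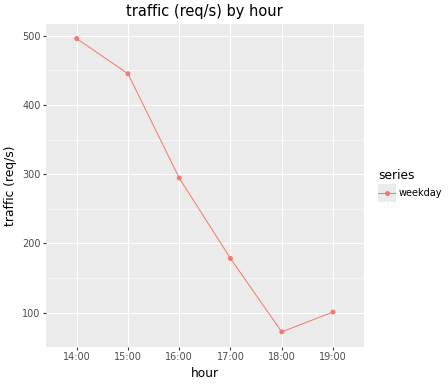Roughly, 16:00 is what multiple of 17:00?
16:00 ≈ 300, 17:00 ≈ 200; 300/200 ≈ 1.5.

≈ 1.5×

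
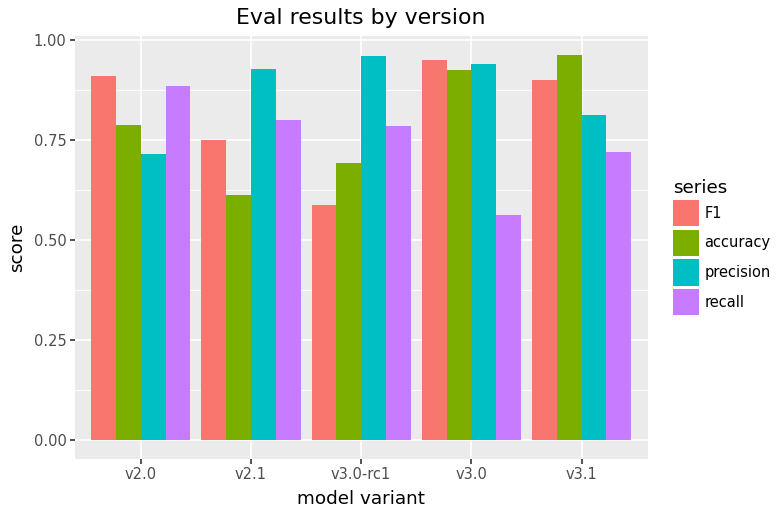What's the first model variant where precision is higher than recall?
v2.0: precision ≈ 0.7 vs recall ≈ 0.9 (not yet); v2.1: precision ≈ 0.9 vs recall ≈ 0.8 (first crossover).

v2.1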